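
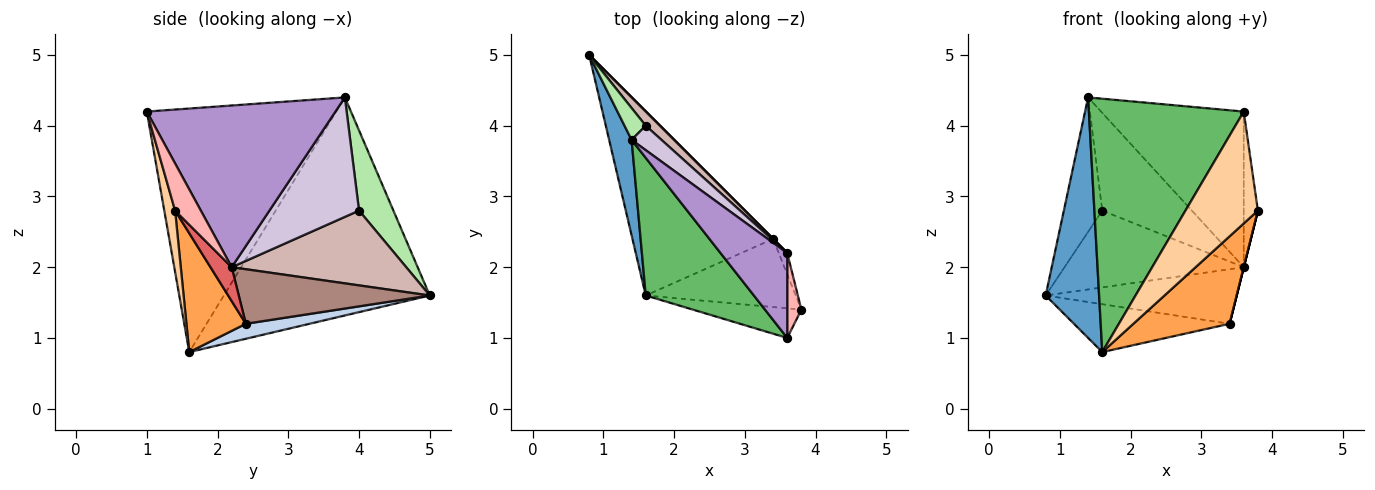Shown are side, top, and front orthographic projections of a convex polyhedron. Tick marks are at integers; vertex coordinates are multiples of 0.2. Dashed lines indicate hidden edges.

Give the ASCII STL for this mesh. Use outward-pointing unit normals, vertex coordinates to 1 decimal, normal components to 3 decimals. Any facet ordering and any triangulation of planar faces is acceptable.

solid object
 facet normal -0.963 -0.250 0.099
  outer loop
   vertex 1.4 3.8 4.4
   vertex 0.8 5.0 1.6
   vertex 1.6 1.6 0.8
  endloop
 endfacet
 facet normal 0.103 0.251 -0.963
  outer loop
   vertex 3.4 2.4 1.2
   vertex 1.6 1.6 0.8
   vertex 0.8 5.0 1.6
  endloop
 endfacet
 facet normal 0.438 -0.709 -0.553
  outer loop
   vertex 3.4 2.4 1.2
   vertex 3.8 1.4 2.8
   vertex 1.6 1.6 0.8
  endloop
 endfacet
 facet normal 0.143 -0.957 -0.253
  outer loop
   vertex 3.6 1.0 4.2
   vertex 1.6 1.6 0.8
   vertex 3.8 1.4 2.8
  endloop
 endfacet
 facet normal -0.732 -0.599 0.325
  outer loop
   vertex 3.6 1.0 4.2
   vertex 1.4 3.8 4.4
   vertex 1.6 1.6 0.8
  endloop
 endfacet
 facet normal 0.657 0.734 0.174
  outer loop
   vertex 1.6 4.0 2.8
   vertex 0.8 5.0 1.6
   vertex 1.4 3.8 4.4
  endloop
 endfacet
 facet normal 0.970 0.000 -0.243
  outer loop
   vertex 3.6 2.2 2.0
   vertex 3.8 1.4 2.8
   vertex 3.4 2.4 1.2
  endloop
 endfacet
 facet normal 0.847 0.466 0.254
  outer loop
   vertex 3.6 2.2 2.0
   vertex 3.6 1.0 4.2
   vertex 3.8 1.4 2.8
  endloop
 endfacet
 facet normal 0.758 0.573 0.313
  outer loop
   vertex 3.6 2.2 2.0
   vertex 1.4 3.8 4.4
   vertex 3.6 1.0 4.2
  endloop
 endfacet
 facet normal 0.696 0.696 0.174
  outer loop
   vertex 3.6 2.2 2.0
   vertex 1.6 4.0 2.8
   vertex 1.4 3.8 4.4
  endloop
 endfacet
 facet normal 0.707 0.707 0.000
  outer loop
   vertex 3.6 2.2 2.0
   vertex 3.4 2.4 1.2
   vertex 0.8 5.0 1.6
  endloop
 endfacet
 facet normal 0.692 0.710 0.131
  outer loop
   vertex 3.6 2.2 2.0
   vertex 0.8 5.0 1.6
   vertex 1.6 4.0 2.8
  endloop
 endfacet
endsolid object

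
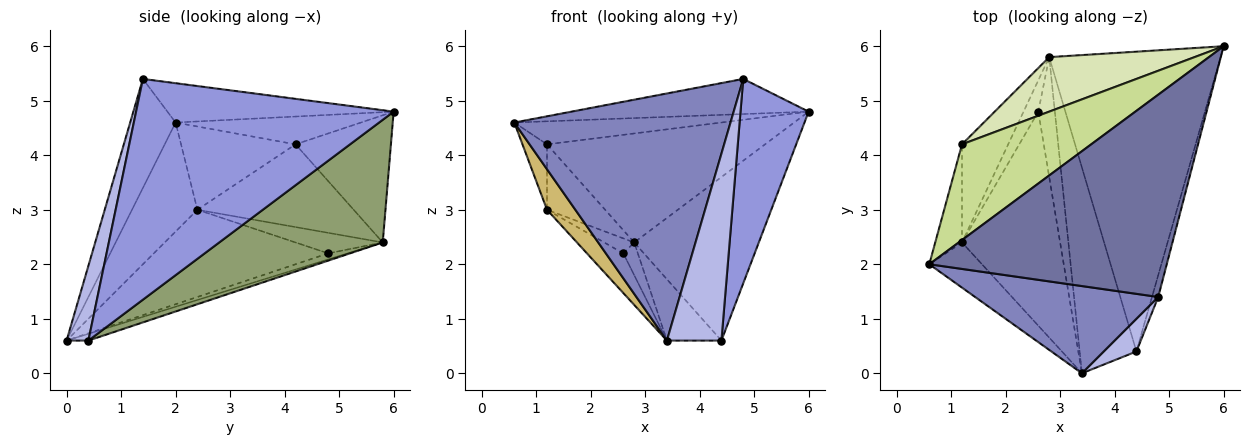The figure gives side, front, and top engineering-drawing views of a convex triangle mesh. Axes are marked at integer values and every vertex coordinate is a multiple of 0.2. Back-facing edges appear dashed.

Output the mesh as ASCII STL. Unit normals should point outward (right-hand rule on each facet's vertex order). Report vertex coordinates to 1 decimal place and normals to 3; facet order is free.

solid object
 facet normal -0.161 0.169 0.972
  outer loop
   vertex 4.8 1.4 5.4
   vertex 6.0 6.0 4.8
   vertex 0.6 2.0 4.6
  endloop
 endfacet
 facet normal -0.194 -0.925 0.326
  outer loop
   vertex 4.8 1.4 5.4
   vertex 0.6 2.0 4.6
   vertex 3.4 0.0 0.6
  endloop
 endfacet
 facet normal 0.966 -0.256 -0.027
  outer loop
   vertex 4.4 0.4 0.6
   vertex 6.0 6.0 4.8
   vertex 4.8 1.4 5.4
  endloop
 endfacet
 facet normal 0.367 -0.916 0.160
  outer loop
   vertex 4.4 0.4 0.6
   vertex 4.8 1.4 5.4
   vertex 3.4 0.0 0.6
  endloop
 endfacet
 facet normal 0.532 0.405 -0.743
  outer loop
   vertex 4.4 0.4 0.6
   vertex 2.8 5.8 2.4
   vertex 6.0 6.0 4.8
  endloop
 endfacet
 facet normal -0.114 0.284 -0.952
  outer loop
   vertex 4.4 0.4 0.6
   vertex 3.4 0.0 0.6
   vertex 2.8 5.8 2.4
  endloop
 endfacet
 facet normal -0.205 0.229 0.952
  outer loop
   vertex 1.2 4.2 4.2
   vertex 0.6 2.0 4.6
   vertex 6.0 6.0 4.8
  endloop
 endfacet
 facet normal -0.364 0.833 0.416
  outer loop
   vertex 1.2 4.2 4.2
   vertex 6.0 6.0 4.8
   vertex 2.8 5.8 2.4
  endloop
 endfacet
 facet normal -0.830 0.309 -0.464
  outer loop
   vertex 1.2 2.4 3.0
   vertex 1.2 4.2 4.2
   vertex 2.8 5.8 2.4
  endloop
 endfacet
 facet normal -0.839 -0.363 -0.405
  outer loop
   vertex 1.2 2.4 3.0
   vertex 3.4 0.0 0.6
   vertex 0.6 2.0 4.6
  endloop
 endfacet
 facet normal -0.933 0.200 -0.300
  outer loop
   vertex 1.2 2.4 3.0
   vertex 0.6 2.0 4.6
   vertex 1.2 4.2 4.2
  endloop
 endfacet
 facet normal -0.331 0.248 -0.910
  outer loop
   vertex 2.6 4.8 2.2
   vertex 2.8 5.8 2.4
   vertex 3.4 0.0 0.6
  endloop
 endfacet
 facet normal -0.658 0.137 -0.740
  outer loop
   vertex 2.6 4.8 2.2
   vertex 3.4 0.0 0.6
   vertex 1.2 2.4 3.0
  endloop
 endfacet
 facet normal -0.782 0.269 -0.562
  outer loop
   vertex 2.6 4.8 2.2
   vertex 1.2 2.4 3.0
   vertex 2.8 5.8 2.4
  endloop
 endfacet
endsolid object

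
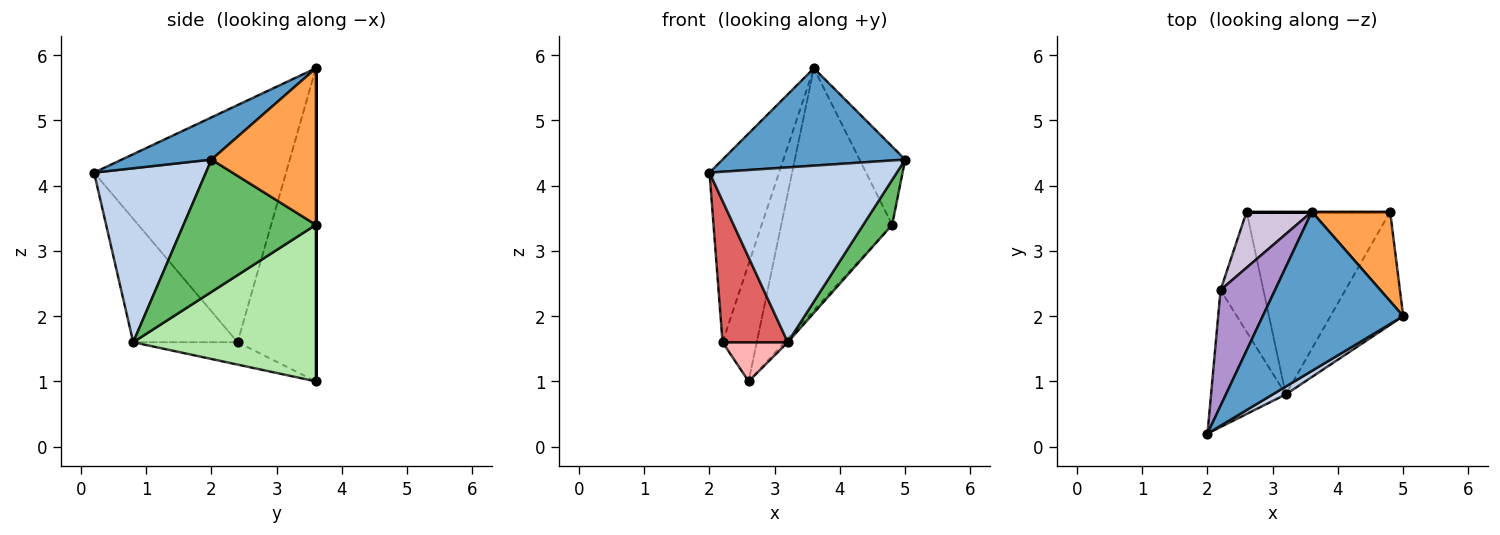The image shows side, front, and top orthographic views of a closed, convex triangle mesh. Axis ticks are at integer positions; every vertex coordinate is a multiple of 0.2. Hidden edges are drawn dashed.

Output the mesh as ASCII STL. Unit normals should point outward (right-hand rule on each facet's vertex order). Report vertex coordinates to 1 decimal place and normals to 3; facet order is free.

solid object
 facet normal 0.248 -0.506 0.826
  outer loop
   vertex 3.6 3.6 5.8
   vertex 2.0 0.2 4.2
   vertex 5.0 2.0 4.4
  endloop
 endfacet
 facet normal 0.512 -0.858 0.038
  outer loop
   vertex 3.2 0.8 1.6
   vertex 5.0 2.0 4.4
   vertex 2.0 0.2 4.2
  endloop
 endfacet
 facet normal 0.833 0.364 0.416
  outer loop
   vertex 4.8 3.6 3.4
   vertex 3.6 3.6 5.8
   vertex 5.0 2.0 4.4
  endloop
 endfacet
 facet normal 0.000 1.000 0.000
  outer loop
   vertex 4.8 3.6 3.4
   vertex 2.6 3.6 1.0
   vertex 3.6 3.6 5.8
  endloop
 endfacet
 facet normal 0.861 -0.188 -0.473
  outer loop
   vertex 4.8 3.6 3.4
   vertex 5.0 2.0 4.4
   vertex 3.2 0.8 1.6
  endloop
 endfacet
 facet normal 0.737 0.013 -0.676
  outer loop
   vertex 4.8 3.6 3.4
   vertex 3.2 0.8 1.6
   vertex 2.6 3.6 1.0
  endloop
 endfacet
 facet normal -0.754 -0.471 -0.457
  outer loop
   vertex 2.2 2.4 1.6
   vertex 3.2 0.8 1.6
   vertex 2.0 0.2 4.2
  endloop
 endfacet
 facet normal -0.444 -0.278 -0.852
  outer loop
   vertex 2.2 2.4 1.6
   vertex 2.6 3.6 1.0
   vertex 3.2 0.8 1.6
  endloop
 endfacet
 facet normal -0.919 0.333 0.211
  outer loop
   vertex 2.2 2.4 1.6
   vertex 2.0 0.2 4.2
   vertex 3.6 3.6 5.8
  endloop
 endfacet
 facet normal -0.900 0.394 0.187
  outer loop
   vertex 2.2 2.4 1.6
   vertex 3.6 3.6 5.8
   vertex 2.6 3.6 1.0
  endloop
 endfacet
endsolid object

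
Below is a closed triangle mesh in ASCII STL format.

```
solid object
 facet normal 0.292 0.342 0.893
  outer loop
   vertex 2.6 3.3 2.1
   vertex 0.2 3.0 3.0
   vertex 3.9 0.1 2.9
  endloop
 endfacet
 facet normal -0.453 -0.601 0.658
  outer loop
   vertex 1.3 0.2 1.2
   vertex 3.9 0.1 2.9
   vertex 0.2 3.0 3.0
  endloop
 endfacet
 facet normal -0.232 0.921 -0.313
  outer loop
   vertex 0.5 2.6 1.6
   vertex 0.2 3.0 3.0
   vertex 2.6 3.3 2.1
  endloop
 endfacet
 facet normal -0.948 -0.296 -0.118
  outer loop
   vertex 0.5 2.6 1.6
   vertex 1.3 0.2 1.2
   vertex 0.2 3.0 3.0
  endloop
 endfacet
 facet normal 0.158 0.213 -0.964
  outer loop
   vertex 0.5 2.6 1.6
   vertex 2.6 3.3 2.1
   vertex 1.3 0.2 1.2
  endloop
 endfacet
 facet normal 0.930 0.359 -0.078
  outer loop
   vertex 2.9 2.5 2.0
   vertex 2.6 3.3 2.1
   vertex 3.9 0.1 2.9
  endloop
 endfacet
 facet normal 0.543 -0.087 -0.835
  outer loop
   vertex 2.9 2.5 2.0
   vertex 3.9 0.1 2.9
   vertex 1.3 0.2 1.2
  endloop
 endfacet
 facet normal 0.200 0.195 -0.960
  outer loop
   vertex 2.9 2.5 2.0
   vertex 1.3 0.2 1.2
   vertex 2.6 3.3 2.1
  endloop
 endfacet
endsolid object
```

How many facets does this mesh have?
8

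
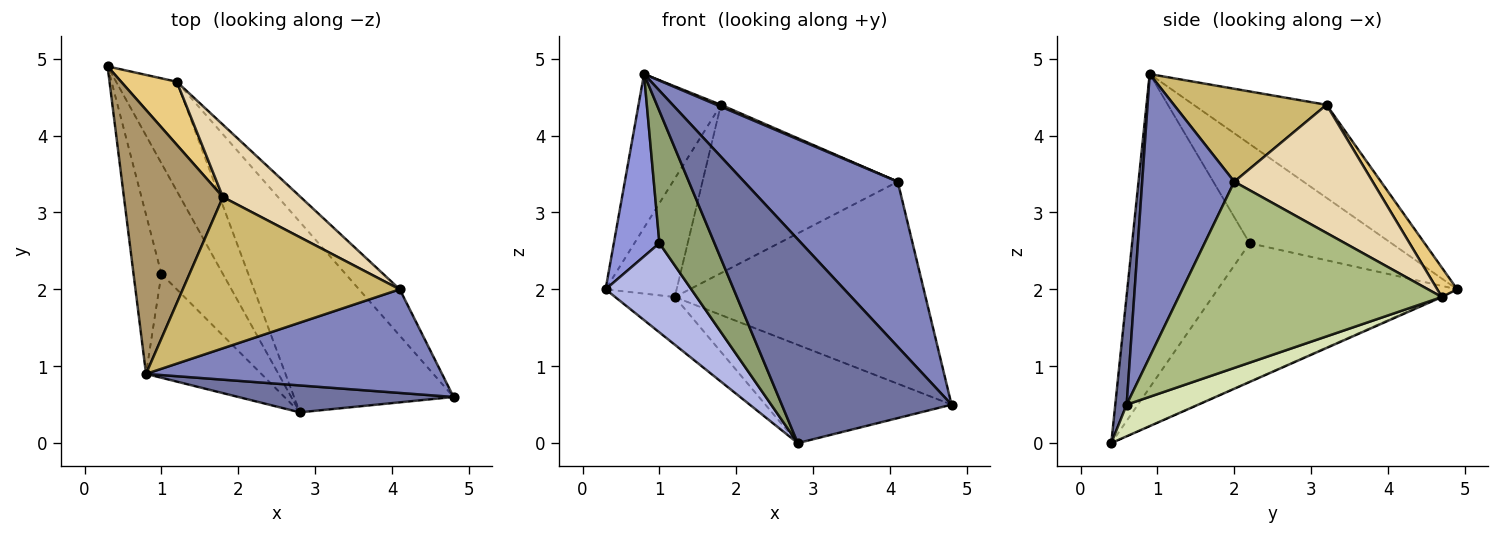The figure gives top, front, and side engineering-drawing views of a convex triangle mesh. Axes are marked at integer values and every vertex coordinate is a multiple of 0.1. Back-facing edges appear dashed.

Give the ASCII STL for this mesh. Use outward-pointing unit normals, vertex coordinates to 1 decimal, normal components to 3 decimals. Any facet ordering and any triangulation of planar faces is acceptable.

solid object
 facet normal 0.066 -0.989 0.131
  outer loop
   vertex 2.8 0.4 0.0
   vertex 4.8 0.6 0.5
   vertex 0.8 0.9 4.8
  endloop
 endfacet
 facet normal 0.453 -0.755 0.474
  outer loop
   vertex 4.1 2.0 3.4
   vertex 0.8 0.9 4.8
   vertex 4.8 0.6 0.5
  endloop
 endfacet
 facet normal -0.920 -0.296 -0.258
  outer loop
   vertex 1.0 2.2 2.6
   vertex 0.8 0.9 4.8
   vertex 0.3 4.9 2.0
  endloop
 endfacet
 facet normal -0.869 -0.311 -0.386
  outer loop
   vertex 1.0 2.2 2.6
   vertex 0.3 4.9 2.0
   vertex 2.8 0.4 0.0
  endloop
 endfacet
 facet normal -0.859 -0.403 -0.316
  outer loop
   vertex 1.0 2.2 2.6
   vertex 2.8 0.4 0.0
   vertex 0.8 0.9 4.8
  endloop
 endfacet
 facet normal 0.715 0.681 -0.156
  outer loop
   vertex 1.2 4.7 1.9
   vertex 4.1 2.0 3.4
   vertex 4.8 0.6 0.5
  endloop
 endfacet
 facet normal -0.013 0.400 -0.916
  outer loop
   vertex 1.2 4.7 1.9
   vertex 2.8 0.4 0.0
   vertex 0.3 4.9 2.0
  endloop
 endfacet
 facet normal 0.174 0.451 -0.875
  outer loop
   vertex 1.2 4.7 1.9
   vertex 4.8 0.6 0.5
   vertex 2.8 0.4 0.0
  endloop
 endfacet
 facet normal -0.630 0.391 0.671
  outer loop
   vertex 1.8 3.2 4.4
   vertex 0.3 4.9 2.0
   vertex 0.8 0.9 4.8
  endloop
 endfacet
 facet normal 0.394 -0.011 0.919
  outer loop
   vertex 1.8 3.2 4.4
   vertex 0.8 0.9 4.8
   vertex 4.1 2.0 3.4
  endloop
 endfacet
 facet normal 0.241 0.857 0.456
  outer loop
   vertex 1.8 3.2 4.4
   vertex 1.2 4.7 1.9
   vertex 0.3 4.9 2.0
  endloop
 endfacet
 facet normal 0.546 0.770 0.331
  outer loop
   vertex 1.8 3.2 4.4
   vertex 4.1 2.0 3.4
   vertex 1.2 4.7 1.9
  endloop
 endfacet
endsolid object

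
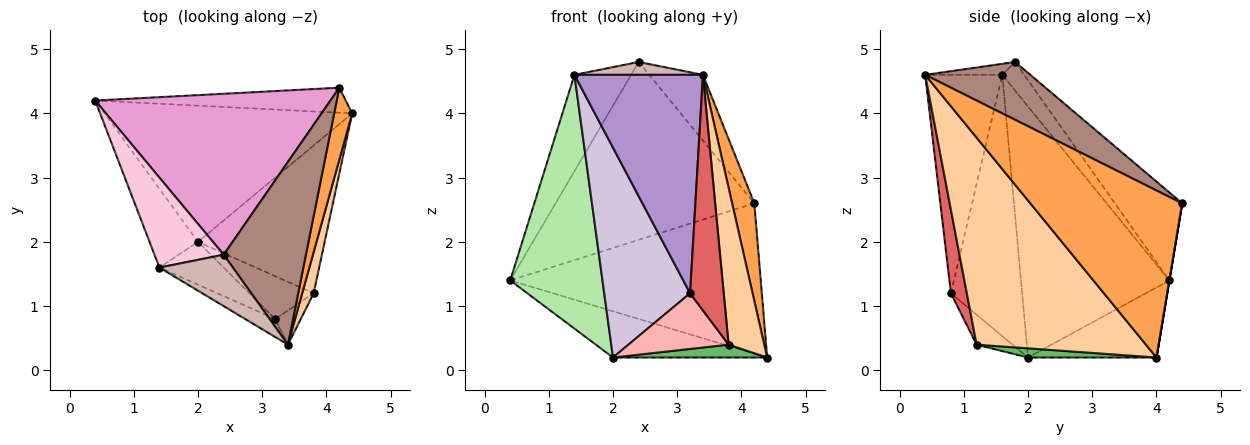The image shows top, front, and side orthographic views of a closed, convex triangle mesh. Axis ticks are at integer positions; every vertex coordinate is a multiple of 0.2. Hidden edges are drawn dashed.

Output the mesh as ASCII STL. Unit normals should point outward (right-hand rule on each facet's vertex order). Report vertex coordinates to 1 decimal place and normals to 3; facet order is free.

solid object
 facet normal -0.259 0.311 -0.915
  outer loop
   vertex 2.0 2.0 0.2
   vertex 0.4 4.2 1.4
   vertex 4.4 4.0 0.2
  endloop
 endfacet
 facet normal 0.000 0.986 -0.164
  outer loop
   vertex 4.2 4.4 2.6
   vertex 4.4 4.0 0.2
   vertex 0.4 4.2 1.4
  endloop
 endfacet
 facet normal 0.984 -0.144 0.106
  outer loop
   vertex 4.2 4.4 2.6
   vertex 3.4 0.4 4.6
   vertex 4.4 4.0 0.2
  endloop
 endfacet
 facet normal 0.977 -0.206 0.054
  outer loop
   vertex 3.8 1.2 0.4
   vertex 4.4 4.0 0.2
   vertex 3.4 0.4 4.6
  endloop
 endfacet
 facet normal 0.072 -0.086 -0.994
  outer loop
   vertex 3.8 1.2 0.4
   vertex 2.0 2.0 0.2
   vertex 4.4 4.0 0.2
  endloop
 endfacet
 facet normal -0.838 -0.521 -0.162
  outer loop
   vertex 1.4 1.6 4.6
   vertex 0.4 4.2 1.4
   vertex 2.0 2.0 0.2
  endloop
 endfacet
 facet normal 0.424 -0.896 -0.130
  outer loop
   vertex 3.2 0.8 1.2
   vertex 3.8 1.2 0.4
   vertex 3.4 0.4 4.6
  endloop
 endfacet
 facet normal -0.274 -0.762 -0.586
  outer loop
   vertex 3.2 0.8 1.2
   vertex 2.0 2.0 0.2
   vertex 3.8 1.2 0.4
  endloop
 endfacet
 facet normal -0.513 -0.855 -0.070
  outer loop
   vertex 3.2 0.8 1.2
   vertex 3.4 0.4 4.6
   vertex 1.4 1.6 4.6
  endloop
 endfacet
 facet normal -0.631 -0.760 -0.155
  outer loop
   vertex 3.2 0.8 1.2
   vertex 1.4 1.6 4.6
   vertex 2.0 2.0 0.2
  endloop
 endfacet
 facet normal 0.552 0.282 0.785
  outer loop
   vertex 2.4 1.8 4.8
   vertex 3.4 0.4 4.6
   vertex 4.2 4.4 2.6
  endloop
 endfacet
 facet normal -0.144 -0.240 0.960
  outer loop
   vertex 2.4 1.8 4.8
   vertex 1.4 1.6 4.6
   vertex 3.4 0.4 4.6
  endloop
 endfacet
 facet normal -0.243 0.719 0.651
  outer loop
   vertex 2.4 1.8 4.8
   vertex 4.2 4.4 2.6
   vertex 0.4 4.2 1.4
  endloop
 endfacet
 facet normal -0.272 0.703 0.657
  outer loop
   vertex 2.4 1.8 4.8
   vertex 0.4 4.2 1.4
   vertex 1.4 1.6 4.6
  endloop
 endfacet
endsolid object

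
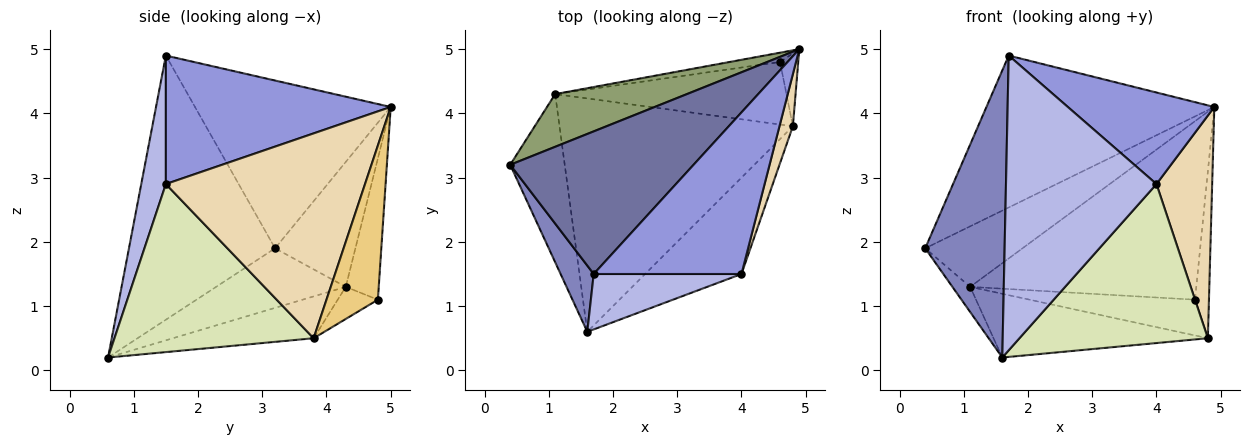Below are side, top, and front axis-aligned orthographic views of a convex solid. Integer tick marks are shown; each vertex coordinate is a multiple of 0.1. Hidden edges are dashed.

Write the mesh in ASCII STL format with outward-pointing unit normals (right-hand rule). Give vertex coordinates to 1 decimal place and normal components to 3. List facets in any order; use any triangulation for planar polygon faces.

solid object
 facet normal -0.531 0.618 0.580
  outer loop
   vertex 1.7 1.5 4.9
   vertex 4.9 5.0 4.1
   vertex 0.4 3.2 1.9
  endloop
 endfacet
 facet normal -0.873 -0.475 0.109
  outer loop
   vertex 1.7 1.5 4.9
   vertex 0.4 3.2 1.9
   vertex 1.6 0.6 0.2
  endloop
 endfacet
 facet normal 0.603 -0.393 0.694
  outer loop
   vertex 4.0 1.5 2.9
   vertex 4.9 5.0 4.1
   vertex 1.7 1.5 4.9
  endloop
 endfacet
 facet normal 0.159 -0.970 0.182
  outer loop
   vertex 4.0 1.5 2.9
   vertex 1.7 1.5 4.9
   vertex 1.6 0.6 0.2
  endloop
 endfacet
 facet normal -0.529 0.640 0.557
  outer loop
   vertex 1.1 4.3 1.3
   vertex 0.4 3.2 1.9
   vertex 4.9 5.0 4.1
  endloop
 endfacet
 facet normal -0.144 0.988 -0.051
  outer loop
   vertex 1.1 4.3 1.3
   vertex 4.9 5.0 4.1
   vertex 4.6 4.8 1.1
  endloop
 endfacet
 facet normal -0.734 0.101 -0.672
  outer loop
   vertex 1.1 4.3 1.3
   vertex 1.6 0.6 0.2
   vertex 0.4 3.2 1.9
  endloop
 endfacet
 facet normal 0.671 -0.634 -0.385
  outer loop
   vertex 4.8 3.8 0.5
   vertex 4.0 1.5 2.9
   vertex 1.6 0.6 0.2
  endloop
 endfacet
 facet normal -0.170 0.260 -0.951
  outer loop
   vertex 4.8 3.8 0.5
   vertex 1.6 0.6 0.2
   vertex 1.1 4.3 1.3
  endloop
 endfacet
 facet normal -0.120 0.493 -0.862
  outer loop
   vertex 4.8 3.8 0.5
   vertex 1.1 4.3 1.3
   vertex 4.6 4.8 1.1
  endloop
 endfacet
 facet normal 0.959 0.260 -0.113
  outer loop
   vertex 4.8 3.8 0.5
   vertex 4.6 4.8 1.1
   vertex 4.9 5.0 4.1
  endloop
 endfacet
 facet normal 0.961 -0.269 0.063
  outer loop
   vertex 4.8 3.8 0.5
   vertex 4.9 5.0 4.1
   vertex 4.0 1.5 2.9
  endloop
 endfacet
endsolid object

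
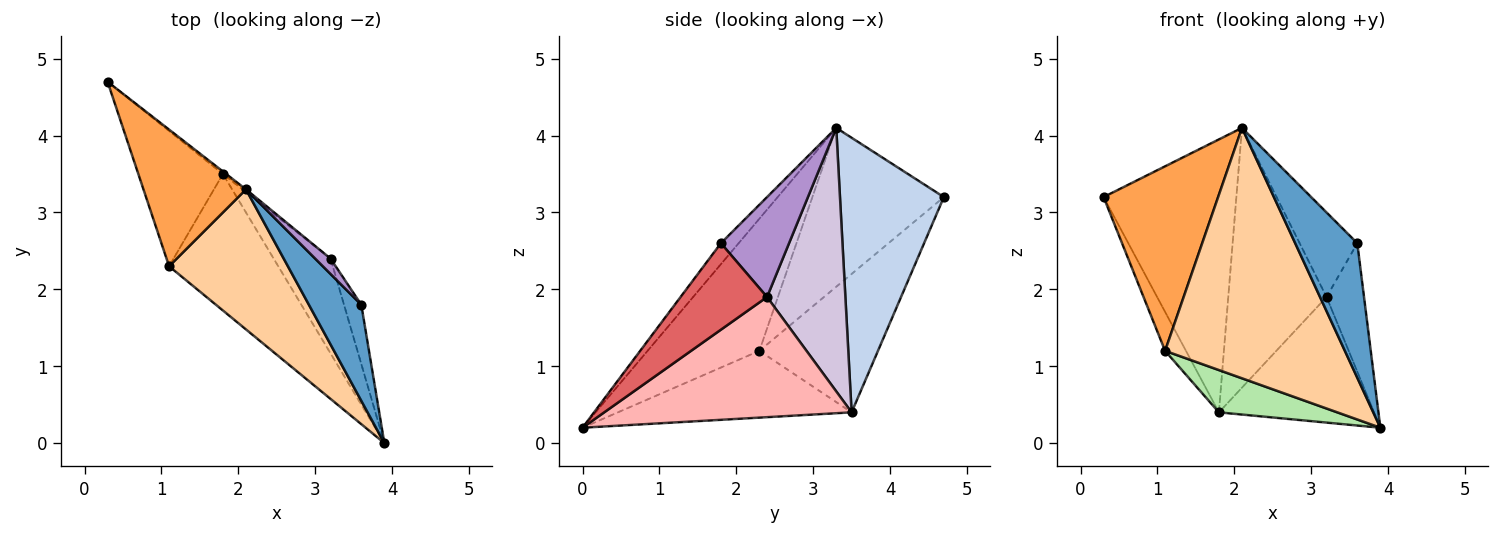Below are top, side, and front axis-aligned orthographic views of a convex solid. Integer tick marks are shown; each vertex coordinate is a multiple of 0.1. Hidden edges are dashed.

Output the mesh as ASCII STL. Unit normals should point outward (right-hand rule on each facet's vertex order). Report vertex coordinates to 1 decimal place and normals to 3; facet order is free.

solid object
 facet normal -0.226 -0.793 0.566
  outer loop
   vertex 3.6 1.8 2.6
   vertex 2.1 3.3 4.1
   vertex 3.9 0.0 0.2
  endloop
 endfacet
 facet normal 0.616 0.788 -0.007
  outer loop
   vertex 1.8 3.5 0.4
   vertex 0.3 4.7 3.2
   vertex 2.1 3.3 4.1
  endloop
 endfacet
 facet normal -0.678 -0.591 0.437
  outer loop
   vertex 1.1 2.3 1.2
   vertex 2.1 3.3 4.1
   vertex 0.3 4.7 3.2
  endloop
 endfacet
 facet normal -0.477 -0.767 0.429
  outer loop
   vertex 1.1 2.3 1.2
   vertex 3.9 0.0 0.2
   vertex 2.1 3.3 4.1
  endloop
 endfacet
 facet normal -0.844 0.148 -0.516
  outer loop
   vertex 1.1 2.3 1.2
   vertex 0.3 4.7 3.2
   vertex 1.8 3.5 0.4
  endloop
 endfacet
 facet normal -0.504 -0.256 -0.825
  outer loop
   vertex 1.1 2.3 1.2
   vertex 1.8 3.5 0.4
   vertex 3.9 0.0 0.2
  endloop
 endfacet
 facet normal 0.902 0.391 -0.180
  outer loop
   vertex 3.2 2.4 1.9
   vertex 3.6 1.8 2.6
   vertex 3.9 0.0 0.2
  endloop
 endfacet
 facet normal 0.786 0.493 -0.372
  outer loop
   vertex 3.2 2.4 1.9
   vertex 3.9 0.0 0.2
   vertex 1.8 3.5 0.4
  endloop
 endfacet
 facet normal 0.758 0.642 0.117
  outer loop
   vertex 3.2 2.4 1.9
   vertex 2.1 3.3 4.1
   vertex 3.6 1.8 2.6
  endloop
 endfacet
 facet normal 0.623 0.782 -0.008
  outer loop
   vertex 3.2 2.4 1.9
   vertex 1.8 3.5 0.4
   vertex 2.1 3.3 4.1
  endloop
 endfacet
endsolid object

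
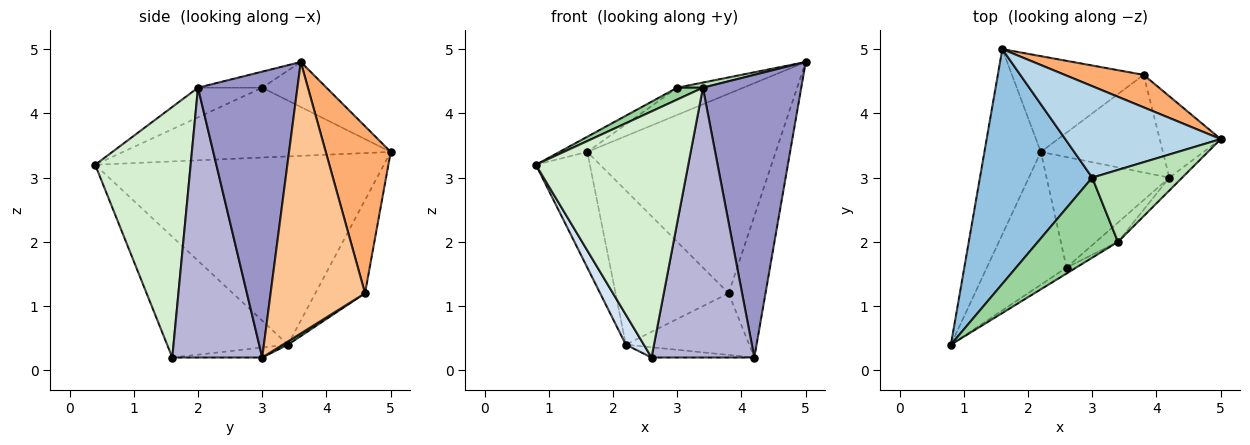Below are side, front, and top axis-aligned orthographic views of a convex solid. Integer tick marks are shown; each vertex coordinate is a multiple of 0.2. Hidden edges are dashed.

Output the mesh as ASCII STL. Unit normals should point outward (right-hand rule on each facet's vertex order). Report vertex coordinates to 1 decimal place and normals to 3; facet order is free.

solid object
 facet normal -0.943 0.176 -0.283
  outer loop
   vertex 2.2 3.4 0.4
   vertex 0.8 0.4 3.2
   vertex 1.6 5.0 3.4
  endloop
 endfacet
 facet normal -0.527 0.055 0.848
  outer loop
   vertex 3.0 3.0 4.4
   vertex 1.6 5.0 3.4
   vertex 0.8 0.4 3.2
  endloop
 endfacet
 facet normal -0.267 0.275 0.924
  outer loop
   vertex 3.0 3.0 4.4
   vertex 5.0 3.6 4.8
   vertex 1.6 5.0 3.4
  endloop
 endfacet
 facet normal -0.828 -0.123 -0.546
  outer loop
   vertex 2.6 1.6 0.2
   vertex 0.8 0.4 3.2
   vertex 2.2 3.4 0.4
  endloop
 endfacet
 facet normal -0.081 0.092 -0.992
  outer loop
   vertex 2.6 1.6 0.2
   vertex 2.2 3.4 0.4
   vertex 4.2 3.0 0.2
  endloop
 endfacet
 facet normal 0.322 0.934 0.152
  outer loop
   vertex 3.8 4.6 1.2
   vertex 1.6 5.0 3.4
   vertex 5.0 3.6 4.8
  endloop
 endfacet
 facet normal 0.912 0.356 -0.205
  outer loop
   vertex 3.8 4.6 1.2
   vertex 5.0 3.6 4.8
   vertex 4.2 3.0 0.2
  endloop
 endfacet
 facet normal -0.350 0.796 -0.494
  outer loop
   vertex 3.8 4.6 1.2
   vertex 2.2 3.4 0.4
   vertex 1.6 5.0 3.4
  endloop
 endfacet
 facet normal 0.022 0.534 -0.845
  outer loop
   vertex 3.8 4.6 1.2
   vertex 4.2 3.0 0.2
   vertex 2.2 3.4 0.4
  endloop
 endfacet
 facet normal -0.344 -0.138 0.929
  outer loop
   vertex 3.4 2.0 4.4
   vertex 3.0 3.0 4.4
   vertex 0.8 0.4 3.2
  endloop
 endfacet
 facet normal -0.175 -0.070 0.982
  outer loop
   vertex 3.4 2.0 4.4
   vertex 5.0 3.6 4.8
   vertex 3.0 3.0 4.4
  endloop
 endfacet
 facet normal 0.531 -0.847 -0.020
  outer loop
   vertex 3.4 2.0 4.4
   vertex 0.8 0.4 3.2
   vertex 2.6 1.6 0.2
  endloop
 endfacet
 facet normal 0.711 -0.703 -0.032
  outer loop
   vertex 3.4 2.0 4.4
   vertex 4.2 3.0 0.2
   vertex 5.0 3.6 4.8
  endloop
 endfacet
 facet normal 0.658 -0.751 -0.054
  outer loop
   vertex 3.4 2.0 4.4
   vertex 2.6 1.6 0.2
   vertex 4.2 3.0 0.2
  endloop
 endfacet
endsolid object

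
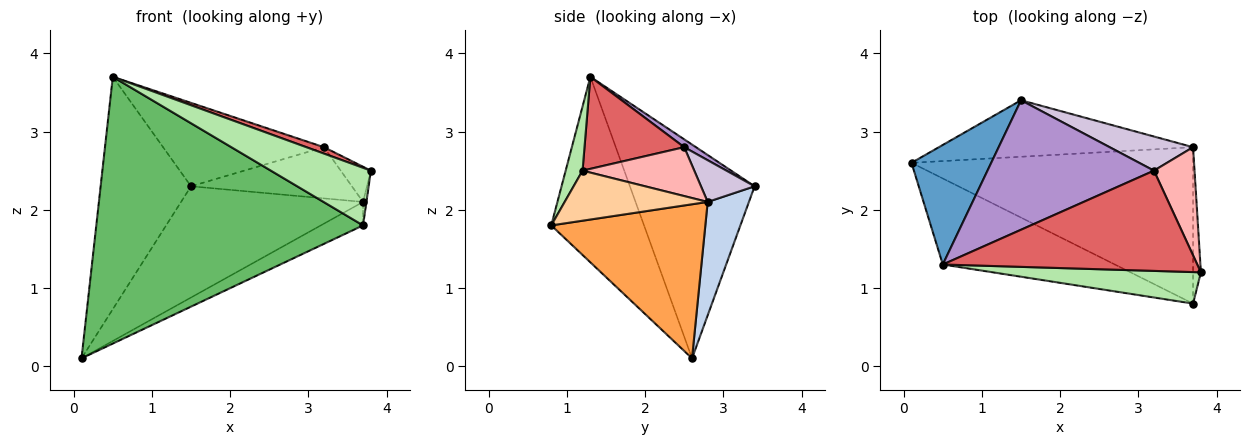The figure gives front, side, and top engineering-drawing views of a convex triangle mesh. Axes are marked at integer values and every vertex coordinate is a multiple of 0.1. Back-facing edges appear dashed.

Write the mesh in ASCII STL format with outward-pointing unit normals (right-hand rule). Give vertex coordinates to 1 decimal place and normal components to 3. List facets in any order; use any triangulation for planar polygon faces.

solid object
 facet normal -0.775 0.562 0.289
  outer loop
   vertex 0.5 1.3 3.7
   vertex 1.5 3.4 2.3
   vertex 0.1 2.6 0.1
  endloop
 endfacet
 facet normal 0.198 0.874 -0.444
  outer loop
   vertex 3.7 2.8 2.1
   vertex 0.1 2.6 0.1
   vertex 1.5 3.4 2.3
  endloop
 endfacet
 facet normal 0.476 0.130 -0.870
  outer loop
   vertex 3.7 0.8 1.8
   vertex 0.1 2.6 0.1
   vertex 3.7 2.8 2.1
  endloop
 endfacet
 facet normal 0.988 0.023 -0.154
  outer loop
   vertex 3.7 0.8 1.8
   vertex 3.7 2.8 2.1
   vertex 3.8 1.2 2.5
  endloop
 endfacet
 facet normal -0.314 -0.904 -0.291
  outer loop
   vertex 3.7 0.8 1.8
   vertex 0.5 1.3 3.7
   vertex 0.1 2.6 0.1
  endloop
 endfacet
 facet normal 0.146 -0.868 0.475
  outer loop
   vertex 3.7 0.8 1.8
   vertex 3.8 1.2 2.5
   vertex 0.5 1.3 3.7
  endloop
 endfacet
 facet normal 0.340 -0.060 0.939
  outer loop
   vertex 3.2 2.5 2.8
   vertex 0.5 1.3 3.7
   vertex 3.8 1.2 2.5
  endloop
 endfacet
 facet normal 0.753 0.203 0.625
  outer loop
   vertex 3.2 2.5 2.8
   vertex 3.8 1.2 2.5
   vertex 3.7 2.8 2.1
  endloop
 endfacet
 facet normal 0.039 0.541 0.840
  outer loop
   vertex 3.2 2.5 2.8
   vertex 1.5 3.4 2.3
   vertex 0.5 1.3 3.7
  endloop
 endfacet
 facet normal 0.267 0.802 0.535
  outer loop
   vertex 3.2 2.5 2.8
   vertex 3.7 2.8 2.1
   vertex 1.5 3.4 2.3
  endloop
 endfacet
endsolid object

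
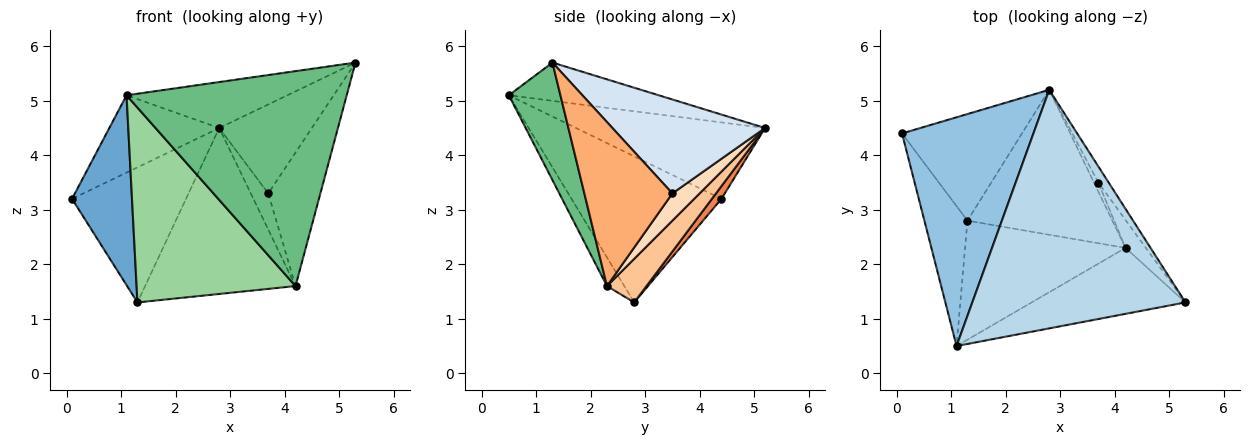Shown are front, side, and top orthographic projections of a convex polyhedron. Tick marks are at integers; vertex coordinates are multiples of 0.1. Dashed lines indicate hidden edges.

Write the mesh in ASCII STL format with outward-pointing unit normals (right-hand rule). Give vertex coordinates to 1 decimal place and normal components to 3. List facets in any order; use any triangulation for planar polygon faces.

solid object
 facet normal -0.896 -0.358 -0.264
  outer loop
   vertex 1.3 2.8 1.3
   vertex 1.1 0.5 5.1
   vertex 0.1 4.4 3.2
  endloop
 endfacet
 facet normal -0.483 0.280 0.830
  outer loop
   vertex 2.8 5.2 4.5
   vertex 0.1 4.4 3.2
   vertex 1.1 0.5 5.1
  endloop
 endfacet
 facet normal -0.174 0.186 0.967
  outer loop
   vertex 2.8 5.2 4.5
   vertex 1.1 0.5 5.1
   vertex 5.3 1.3 5.7
  endloop
 endfacet
 facet normal 0.851 0.517 -0.094
  outer loop
   vertex 2.8 5.2 4.5
   vertex 5.3 1.3 5.7
   vertex 3.7 3.5 3.3
  endloop
 endfacet
 facet normal 0.066 0.783 -0.618
  outer loop
   vertex 2.8 5.2 4.5
   vertex 1.3 2.8 1.3
   vertex 0.1 4.4 3.2
  endloop
 endfacet
 facet normal 0.856 0.507 -0.106
  outer loop
   vertex 4.2 2.3 1.6
   vertex 3.7 3.5 3.3
   vertex 5.3 1.3 5.7
  endloop
 endfacet
 facet normal 0.194 0.739 -0.645
  outer loop
   vertex 4.2 2.3 1.6
   vertex 1.3 2.8 1.3
   vertex 2.8 5.2 4.5
  endloop
 endfacet
 facet normal 0.834 0.535 -0.132
  outer loop
   vertex 4.2 2.3 1.6
   vertex 2.8 5.2 4.5
   vertex 3.7 3.5 3.3
  endloop
 endfacet
 facet normal 0.219 -0.933 -0.286
  outer loop
   vertex 4.2 2.3 1.6
   vertex 5.3 1.3 5.7
   vertex 1.1 0.5 5.1
  endloop
 endfacet
 facet normal -0.093 -0.850 -0.519
  outer loop
   vertex 4.2 2.3 1.6
   vertex 1.1 0.5 5.1
   vertex 1.3 2.8 1.3
  endloop
 endfacet
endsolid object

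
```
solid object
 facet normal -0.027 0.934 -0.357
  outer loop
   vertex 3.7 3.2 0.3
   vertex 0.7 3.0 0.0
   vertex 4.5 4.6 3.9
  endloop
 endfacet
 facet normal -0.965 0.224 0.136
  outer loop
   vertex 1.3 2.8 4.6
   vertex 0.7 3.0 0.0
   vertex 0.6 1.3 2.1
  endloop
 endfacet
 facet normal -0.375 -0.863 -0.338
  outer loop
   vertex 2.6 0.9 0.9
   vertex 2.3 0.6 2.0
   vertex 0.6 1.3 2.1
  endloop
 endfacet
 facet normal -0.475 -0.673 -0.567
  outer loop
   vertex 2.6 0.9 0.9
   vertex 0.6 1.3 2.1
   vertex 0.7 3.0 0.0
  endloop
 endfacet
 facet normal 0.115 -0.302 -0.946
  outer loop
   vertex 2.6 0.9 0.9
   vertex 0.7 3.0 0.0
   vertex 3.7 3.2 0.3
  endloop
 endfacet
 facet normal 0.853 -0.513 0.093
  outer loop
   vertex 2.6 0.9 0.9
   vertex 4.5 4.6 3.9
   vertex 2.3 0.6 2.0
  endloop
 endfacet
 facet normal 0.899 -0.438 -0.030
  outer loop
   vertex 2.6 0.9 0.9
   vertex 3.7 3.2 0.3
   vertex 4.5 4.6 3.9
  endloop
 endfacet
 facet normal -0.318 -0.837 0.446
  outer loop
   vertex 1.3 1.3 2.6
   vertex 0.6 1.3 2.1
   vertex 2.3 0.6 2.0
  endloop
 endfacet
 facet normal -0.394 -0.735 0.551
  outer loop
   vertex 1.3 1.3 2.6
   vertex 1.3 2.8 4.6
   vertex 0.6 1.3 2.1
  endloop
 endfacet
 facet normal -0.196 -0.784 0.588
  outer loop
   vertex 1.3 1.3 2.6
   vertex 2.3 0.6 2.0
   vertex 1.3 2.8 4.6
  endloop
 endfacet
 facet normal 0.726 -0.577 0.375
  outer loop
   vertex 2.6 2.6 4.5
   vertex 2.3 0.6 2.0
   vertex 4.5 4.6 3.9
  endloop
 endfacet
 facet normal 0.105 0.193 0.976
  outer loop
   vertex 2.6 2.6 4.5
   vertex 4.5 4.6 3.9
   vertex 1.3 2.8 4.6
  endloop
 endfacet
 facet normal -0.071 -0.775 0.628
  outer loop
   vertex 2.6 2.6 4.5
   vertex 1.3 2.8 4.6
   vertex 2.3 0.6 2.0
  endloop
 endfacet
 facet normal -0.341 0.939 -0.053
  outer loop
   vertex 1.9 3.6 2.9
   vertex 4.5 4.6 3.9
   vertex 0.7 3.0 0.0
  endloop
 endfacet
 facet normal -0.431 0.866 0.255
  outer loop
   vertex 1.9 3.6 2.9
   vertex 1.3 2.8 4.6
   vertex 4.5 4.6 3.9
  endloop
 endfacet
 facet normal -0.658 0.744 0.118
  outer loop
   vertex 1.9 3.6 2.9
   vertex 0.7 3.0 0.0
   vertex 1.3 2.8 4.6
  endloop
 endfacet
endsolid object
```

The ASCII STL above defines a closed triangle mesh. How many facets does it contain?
16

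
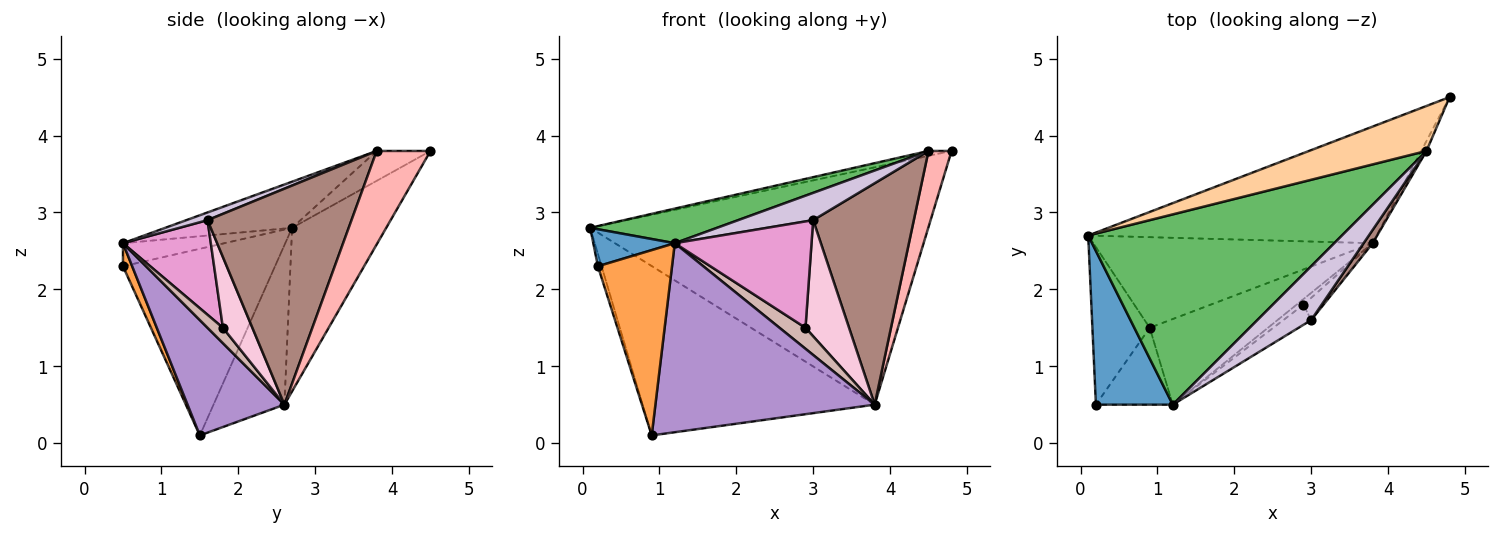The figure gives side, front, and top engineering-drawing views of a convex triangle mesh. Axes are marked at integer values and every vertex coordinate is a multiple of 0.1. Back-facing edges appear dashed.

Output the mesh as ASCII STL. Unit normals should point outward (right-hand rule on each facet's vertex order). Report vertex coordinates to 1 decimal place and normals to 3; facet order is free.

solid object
 facet normal -0.280 -0.225 0.933
  outer loop
   vertex 0.2 0.5 2.3
   vertex 1.2 0.5 2.6
   vertex 0.1 2.7 2.8
  endloop
 endfacet
 facet normal -0.956 0.023 -0.294
  outer loop
   vertex 0.2 0.5 2.3
   vertex 0.1 2.7 2.8
   vertex 0.9 1.5 0.1
  endloop
 endfacet
 facet normal 0.114 -0.918 -0.381
  outer loop
   vertex 0.2 0.5 2.3
   vertex 0.9 1.5 0.1
   vertex 1.2 0.5 2.6
  endloop
 endfacet
 facet normal -0.245 0.105 0.964
  outer loop
   vertex 4.5 3.8 3.8
   vertex 4.8 4.5 3.8
   vertex 0.1 2.7 2.8
  endloop
 endfacet
 facet normal -0.176 -0.176 0.968
  outer loop
   vertex 4.5 3.8 3.8
   vertex 0.1 2.7 2.8
   vertex 1.2 0.5 2.6
  endloop
 endfacet
 facet normal -0.242 0.871 -0.428
  outer loop
   vertex 3.8 2.6 0.5
   vertex 0.1 2.7 2.8
   vertex 4.8 4.5 3.8
  endloop
 endfacet
 facet normal -0.260 0.851 -0.455
  outer loop
   vertex 3.8 2.6 0.5
   vertex 0.9 1.5 0.1
   vertex 0.1 2.7 2.8
  endloop
 endfacet
 facet normal 0.918 -0.393 -0.052
  outer loop
   vertex 3.8 2.6 0.5
   vertex 4.8 4.5 3.8
   vertex 4.5 3.8 3.8
  endloop
 endfacet
 facet normal 0.373 -0.845 -0.383
  outer loop
   vertex 3.8 2.6 0.5
   vertex 1.2 0.5 2.6
   vertex 0.9 1.5 0.1
  endloop
 endfacet
 facet normal 0.126 -0.448 0.885
  outer loop
   vertex 3.0 1.6 2.9
   vertex 4.5 3.8 3.8
   vertex 1.2 0.5 2.6
  endloop
 endfacet
 facet normal 0.819 -0.573 0.034
  outer loop
   vertex 3.0 1.6 2.9
   vertex 3.8 2.6 0.5
   vertex 4.5 3.8 3.8
  endloop
 endfacet
 facet normal 0.496 -0.839 -0.224
  outer loop
   vertex 2.9 1.8 1.5
   vertex 1.2 0.5 2.6
   vertex 3.8 2.6 0.5
  endloop
 endfacet
 facet normal 0.534 -0.831 -0.157
  outer loop
   vertex 2.9 1.8 1.5
   vertex 3.0 1.6 2.9
   vertex 1.2 0.5 2.6
  endloop
 endfacet
 facet normal 0.553 -0.818 -0.156
  outer loop
   vertex 2.9 1.8 1.5
   vertex 3.8 2.6 0.5
   vertex 3.0 1.6 2.9
  endloop
 endfacet
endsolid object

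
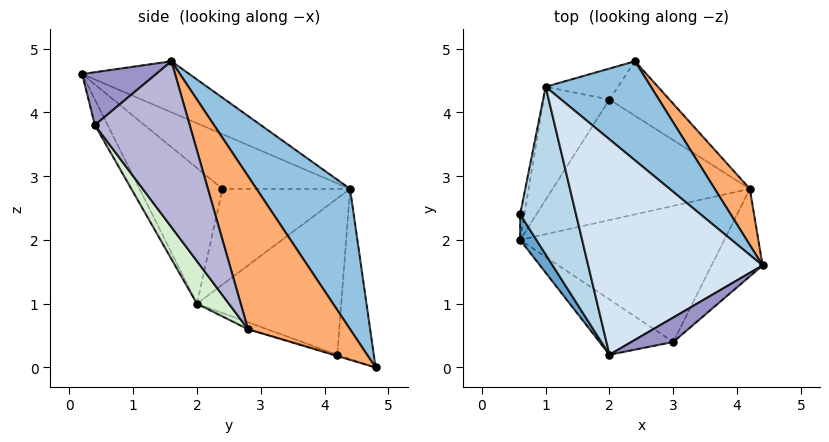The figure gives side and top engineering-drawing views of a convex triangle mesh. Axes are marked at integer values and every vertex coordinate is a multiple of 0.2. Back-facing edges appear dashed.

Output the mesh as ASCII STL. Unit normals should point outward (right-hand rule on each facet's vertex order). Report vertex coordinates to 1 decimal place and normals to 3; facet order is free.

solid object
 facet normal -0.876 -0.471 0.105
  outer loop
   vertex 0.6 2.0 1.0
   vertex 2.0 0.2 4.6
   vertex 0.6 2.4 2.8
  endloop
 endfacet
 facet normal 0.465 0.814 0.349
  outer loop
   vertex 1.0 4.4 2.8
   vertex 4.4 1.6 4.8
   vertex 2.4 4.8 0.0
  endloop
 endfacet
 facet normal -0.693 0.139 0.708
  outer loop
   vertex 1.0 4.4 2.8
   vertex 0.6 2.4 2.8
   vertex 2.0 0.2 4.6
  endloop
 endfacet
 facet normal -0.266 0.326 0.907
  outer loop
   vertex 1.0 4.4 2.8
   vertex 2.0 0.2 4.6
   vertex 4.4 1.6 4.8
  endloop
 endfacet
 facet normal -0.980 0.196 -0.044
  outer loop
   vertex 1.0 4.4 2.8
   vertex 0.6 2.0 1.0
   vertex 0.6 2.4 2.8
  endloop
 endfacet
 facet normal 0.709 0.687 0.162
  outer loop
   vertex 4.2 2.8 0.6
   vertex 2.4 4.8 0.0
   vertex 4.4 1.6 4.8
  endloop
 endfacet
 facet normal -0.829 0.435 -0.352
  outer loop
   vertex 2.0 4.2 0.2
   vertex 1.0 4.4 2.8
   vertex 2.4 4.8 0.0
  endloop
 endfacet
 facet normal -0.842 0.407 -0.355
  outer loop
   vertex 2.0 4.2 0.2
   vertex 0.6 2.0 1.0
   vertex 1.0 4.4 2.8
  endloop
 endfacet
 facet normal -0.020 -0.304 -0.952
  outer loop
   vertex 2.0 4.2 0.2
   vertex 2.4 4.8 0.0
   vertex 4.2 2.8 0.6
  endloop
 endfacet
 facet normal -0.033 -0.323 -0.946
  outer loop
   vertex 2.0 4.2 0.2
   vertex 4.2 2.8 0.6
   vertex 0.6 2.0 1.0
  endloop
 endfacet
 facet normal -0.138 -0.906 -0.399
  outer loop
   vertex 3.0 0.4 3.8
   vertex 2.0 0.2 4.6
   vertex 0.6 2.0 1.0
  endloop
 endfacet
 facet normal 0.118 -0.815 -0.567
  outer loop
   vertex 3.0 0.4 3.8
   vertex 0.6 2.0 1.0
   vertex 4.2 2.8 0.6
  endloop
 endfacet
 facet normal 0.449 -0.820 0.356
  outer loop
   vertex 3.0 0.4 3.8
   vertex 4.4 1.6 4.8
   vertex 2.0 0.2 4.6
  endloop
 endfacet
 facet normal 0.721 -0.656 -0.222
  outer loop
   vertex 3.0 0.4 3.8
   vertex 4.2 2.8 0.6
   vertex 4.4 1.6 4.8
  endloop
 endfacet
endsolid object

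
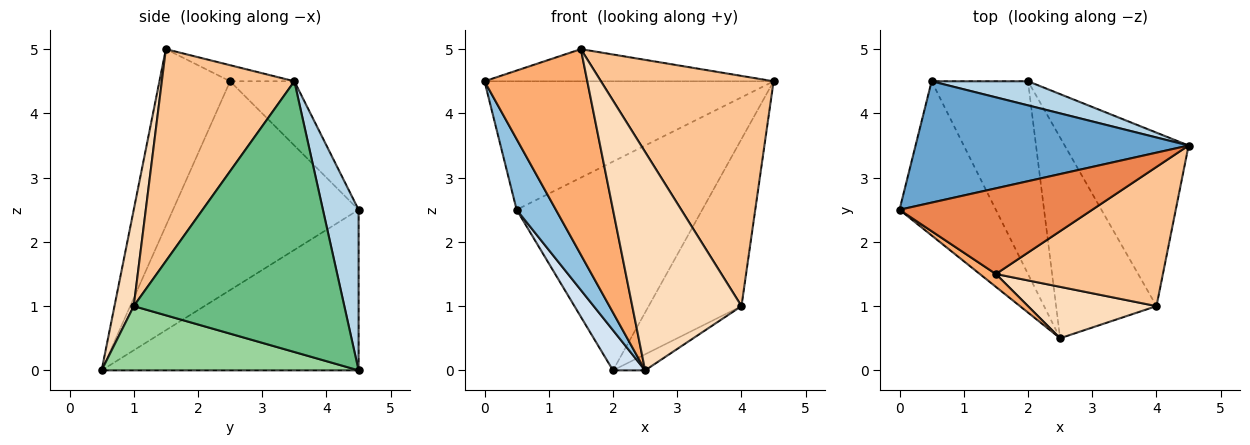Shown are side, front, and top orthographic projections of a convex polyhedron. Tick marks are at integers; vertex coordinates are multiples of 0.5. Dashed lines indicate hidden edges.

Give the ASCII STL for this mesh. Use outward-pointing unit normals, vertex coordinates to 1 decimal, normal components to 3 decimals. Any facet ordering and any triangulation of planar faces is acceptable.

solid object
 facet normal -0.159 0.718 0.678
  outer loop
   vertex 0.5 4.5 2.5
   vertex 0.0 2.5 4.5
   vertex 4.5 3.5 4.5
  endloop
 endfacet
 facet normal -0.892 -0.189 -0.412
  outer loop
   vertex 0.5 4.5 2.5
   vertex 2.5 0.5 0.0
   vertex 0.0 2.5 4.5
  endloop
 endfacet
 facet normal 0.188 0.976 0.113
  outer loop
   vertex 2.0 4.5 0.0
   vertex 0.5 4.5 2.5
   vertex 4.5 3.5 4.5
  endloop
 endfacet
 facet normal -0.853 -0.107 -0.512
  outer loop
   vertex 2.0 4.5 0.0
   vertex 2.5 0.5 0.0
   vertex 0.5 4.5 2.5
  endloop
 endfacet
 facet normal -0.078 0.350 0.933
  outer loop
   vertex 1.5 1.5 5.0
   vertex 4.5 3.5 4.5
   vertex 0.0 2.5 4.5
  endloop
 endfacet
 facet normal -0.566 -0.823 0.051
  outer loop
   vertex 1.5 1.5 5.0
   vertex 0.0 2.5 4.5
   vertex 2.5 0.5 0.0
  endloop
 endfacet
 facet normal 0.549 -0.715 0.432
  outer loop
   vertex 4.0 1.0 1.0
   vertex 4.5 3.5 4.5
   vertex 1.5 1.5 5.0
  endloop
 endfacet
 facet normal 0.169 -0.959 0.226
  outer loop
   vertex 4.0 1.0 1.0
   vertex 1.5 1.5 5.0
   vertex 2.5 0.5 0.0
  endloop
 endfacet
 facet normal 0.844 0.372 -0.386
  outer loop
   vertex 4.0 1.0 1.0
   vertex 2.0 4.5 0.0
   vertex 4.5 3.5 4.5
  endloop
 endfacet
 facet normal 0.538 0.067 -0.840
  outer loop
   vertex 4.0 1.0 1.0
   vertex 2.5 0.5 0.0
   vertex 2.0 4.5 0.0
  endloop
 endfacet
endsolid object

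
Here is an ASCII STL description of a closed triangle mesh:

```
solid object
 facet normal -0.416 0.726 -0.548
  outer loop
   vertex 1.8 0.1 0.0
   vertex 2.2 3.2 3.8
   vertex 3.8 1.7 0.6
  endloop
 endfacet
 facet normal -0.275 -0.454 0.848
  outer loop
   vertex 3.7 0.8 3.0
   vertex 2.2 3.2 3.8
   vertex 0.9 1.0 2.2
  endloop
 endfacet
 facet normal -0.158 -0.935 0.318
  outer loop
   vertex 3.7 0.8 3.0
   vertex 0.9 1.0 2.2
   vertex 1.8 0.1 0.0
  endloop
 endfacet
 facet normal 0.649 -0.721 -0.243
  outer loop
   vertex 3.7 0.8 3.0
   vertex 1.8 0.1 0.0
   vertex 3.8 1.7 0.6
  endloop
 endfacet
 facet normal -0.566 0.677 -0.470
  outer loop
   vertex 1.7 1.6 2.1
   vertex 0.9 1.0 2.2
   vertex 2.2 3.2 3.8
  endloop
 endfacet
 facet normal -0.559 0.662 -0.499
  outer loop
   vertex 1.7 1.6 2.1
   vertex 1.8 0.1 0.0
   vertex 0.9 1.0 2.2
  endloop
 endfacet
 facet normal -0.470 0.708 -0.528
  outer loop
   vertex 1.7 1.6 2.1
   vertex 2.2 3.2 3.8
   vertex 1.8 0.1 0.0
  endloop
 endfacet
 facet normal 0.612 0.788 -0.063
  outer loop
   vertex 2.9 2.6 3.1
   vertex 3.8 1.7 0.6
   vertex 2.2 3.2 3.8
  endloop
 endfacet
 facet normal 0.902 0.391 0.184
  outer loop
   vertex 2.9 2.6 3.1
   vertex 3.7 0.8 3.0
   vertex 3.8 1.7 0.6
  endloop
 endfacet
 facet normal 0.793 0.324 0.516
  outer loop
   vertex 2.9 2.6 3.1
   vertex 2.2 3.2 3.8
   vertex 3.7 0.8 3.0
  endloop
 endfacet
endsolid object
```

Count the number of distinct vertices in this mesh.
7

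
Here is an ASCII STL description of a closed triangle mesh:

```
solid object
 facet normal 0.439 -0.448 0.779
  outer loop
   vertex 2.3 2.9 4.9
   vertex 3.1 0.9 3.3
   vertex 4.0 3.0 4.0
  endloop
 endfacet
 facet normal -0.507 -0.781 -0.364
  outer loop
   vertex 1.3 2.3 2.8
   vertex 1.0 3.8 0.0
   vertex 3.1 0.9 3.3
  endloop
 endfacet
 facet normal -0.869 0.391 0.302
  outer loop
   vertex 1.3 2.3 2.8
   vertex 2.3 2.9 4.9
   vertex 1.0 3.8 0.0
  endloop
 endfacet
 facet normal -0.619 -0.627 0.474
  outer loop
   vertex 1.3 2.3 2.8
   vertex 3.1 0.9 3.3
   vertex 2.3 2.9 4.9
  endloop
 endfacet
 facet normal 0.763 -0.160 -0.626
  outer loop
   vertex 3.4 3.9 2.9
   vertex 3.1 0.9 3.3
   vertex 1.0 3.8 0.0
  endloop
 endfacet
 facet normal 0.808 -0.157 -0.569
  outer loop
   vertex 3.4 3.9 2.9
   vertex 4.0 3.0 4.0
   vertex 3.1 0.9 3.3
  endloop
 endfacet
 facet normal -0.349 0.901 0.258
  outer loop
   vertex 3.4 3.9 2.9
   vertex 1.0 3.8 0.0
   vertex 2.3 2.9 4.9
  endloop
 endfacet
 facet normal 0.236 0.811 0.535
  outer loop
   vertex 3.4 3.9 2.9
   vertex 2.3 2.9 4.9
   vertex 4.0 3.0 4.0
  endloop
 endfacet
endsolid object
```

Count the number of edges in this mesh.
12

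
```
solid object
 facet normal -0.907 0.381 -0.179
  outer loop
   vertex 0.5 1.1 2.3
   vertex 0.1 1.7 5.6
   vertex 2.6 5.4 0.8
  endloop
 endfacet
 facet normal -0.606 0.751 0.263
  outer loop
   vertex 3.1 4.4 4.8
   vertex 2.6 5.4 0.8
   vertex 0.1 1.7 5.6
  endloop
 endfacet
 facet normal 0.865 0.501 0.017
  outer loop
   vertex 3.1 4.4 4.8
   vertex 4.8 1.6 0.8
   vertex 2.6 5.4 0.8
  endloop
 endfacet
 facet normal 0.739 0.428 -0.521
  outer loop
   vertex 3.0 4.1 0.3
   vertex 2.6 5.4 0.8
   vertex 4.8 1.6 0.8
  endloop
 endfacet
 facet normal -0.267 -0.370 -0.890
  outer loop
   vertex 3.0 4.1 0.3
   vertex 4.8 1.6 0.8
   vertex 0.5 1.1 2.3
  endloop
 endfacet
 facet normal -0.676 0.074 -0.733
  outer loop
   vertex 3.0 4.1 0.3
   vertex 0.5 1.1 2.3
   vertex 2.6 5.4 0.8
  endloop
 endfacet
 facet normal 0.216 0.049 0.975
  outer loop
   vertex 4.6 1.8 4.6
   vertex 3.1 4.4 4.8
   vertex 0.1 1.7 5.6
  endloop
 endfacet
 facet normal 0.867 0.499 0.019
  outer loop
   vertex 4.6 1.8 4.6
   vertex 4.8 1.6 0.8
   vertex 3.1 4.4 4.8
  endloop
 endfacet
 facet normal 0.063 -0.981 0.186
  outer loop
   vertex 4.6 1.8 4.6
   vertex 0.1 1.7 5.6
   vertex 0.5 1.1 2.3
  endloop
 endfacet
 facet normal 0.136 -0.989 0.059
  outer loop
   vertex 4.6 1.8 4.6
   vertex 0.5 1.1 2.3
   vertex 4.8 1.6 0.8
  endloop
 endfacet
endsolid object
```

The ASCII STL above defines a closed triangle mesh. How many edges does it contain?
15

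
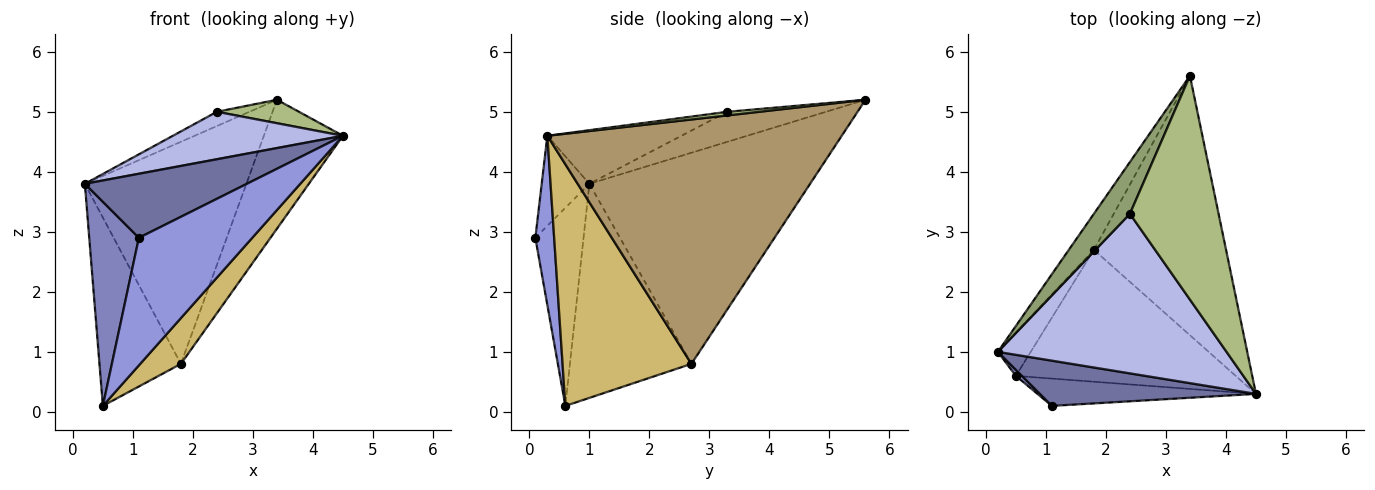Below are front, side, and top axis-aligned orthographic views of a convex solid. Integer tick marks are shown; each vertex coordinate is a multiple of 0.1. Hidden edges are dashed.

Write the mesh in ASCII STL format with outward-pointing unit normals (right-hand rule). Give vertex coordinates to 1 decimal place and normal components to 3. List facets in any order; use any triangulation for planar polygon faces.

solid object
 facet normal -0.234 -0.794 0.561
  outer loop
   vertex 1.1 0.1 2.9
   vertex 4.5 0.3 4.6
   vertex 0.2 1.0 3.8
  endloop
 endfacet
 facet normal -0.696 -0.717 0.021
  outer loop
   vertex 1.1 0.1 2.9
   vertex 0.2 1.0 3.8
   vertex 0.5 0.6 0.1
  endloop
 endfacet
 facet normal 0.160 -0.965 -0.207
  outer loop
   vertex 1.1 0.1 2.9
   vertex 0.5 0.6 0.1
   vertex 4.5 0.3 4.6
  endloop
 endfacet
 facet normal -0.219 -0.278 0.935
  outer loop
   vertex 2.4 3.3 5.0
   vertex 0.2 1.0 3.8
   vertex 4.5 0.3 4.6
  endloop
 endfacet
 facet normal -0.626 0.207 0.752
  outer loop
   vertex 2.4 3.3 5.0
   vertex 3.4 5.6 5.2
   vertex 0.2 1.0 3.8
  endloop
 endfacet
 facet normal 0.041 -0.104 0.994
  outer loop
   vertex 2.4 3.3 5.0
   vertex 4.5 0.3 4.6
   vertex 3.4 5.6 5.2
  endloop
 endfacet
 facet normal -0.803 0.588 -0.095
  outer loop
   vertex 1.8 2.7 0.8
   vertex 0.2 1.0 3.8
   vertex 3.4 5.6 5.2
  endloop
 endfacet
 facet normal -0.824 0.552 -0.127
  outer loop
   vertex 1.8 2.7 0.8
   vertex 0.5 0.6 0.1
   vertex 0.2 1.0 3.8
  endloop
 endfacet
 facet normal 0.856 0.230 -0.463
  outer loop
   vertex 1.8 2.7 0.8
   vertex 3.4 5.6 5.2
   vertex 4.5 0.3 4.6
  endloop
 endfacet
 facet normal 0.720 -0.227 -0.655
  outer loop
   vertex 1.8 2.7 0.8
   vertex 4.5 0.3 4.6
   vertex 0.5 0.6 0.1
  endloop
 endfacet
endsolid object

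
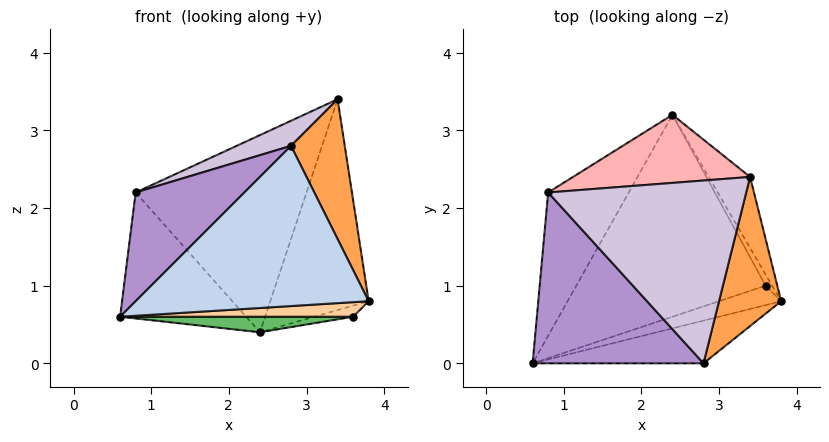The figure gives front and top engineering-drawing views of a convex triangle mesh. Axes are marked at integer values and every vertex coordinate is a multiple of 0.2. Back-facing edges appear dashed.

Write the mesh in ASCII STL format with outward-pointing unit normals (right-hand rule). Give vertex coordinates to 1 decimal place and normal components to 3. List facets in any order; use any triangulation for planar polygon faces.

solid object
 facet normal 0.864 0.477 -0.161
  outer loop
   vertex 3.4 2.4 3.4
   vertex 3.8 0.8 0.8
   vertex 2.4 3.2 0.4
  endloop
 endfacet
 facet normal 0.250 -0.936 -0.250
  outer loop
   vertex 2.8 0.0 2.8
   vertex 0.6 0.0 0.6
   vertex 3.8 0.8 0.8
  endloop
 endfacet
 facet normal 0.895 -0.305 0.325
  outer loop
   vertex 2.8 0.0 2.8
   vertex 3.8 0.8 0.8
   vertex 3.4 2.4 3.4
  endloop
 endfacet
 facet normal 0.196 -0.588 -0.784
  outer loop
   vertex 3.6 1.0 0.6
   vertex 3.8 0.8 0.8
   vertex 0.6 0.0 0.6
  endloop
 endfacet
 facet normal 0.026 -0.077 -0.997
  outer loop
   vertex 3.6 1.0 0.6
   vertex 0.6 0.0 0.6
   vertex 2.4 3.2 0.4
  endloop
 endfacet
 facet normal 0.816 0.408 -0.408
  outer loop
   vertex 3.6 1.0 0.6
   vertex 2.4 3.2 0.4
   vertex 3.8 0.8 0.8
  endloop
 endfacet
 facet normal -0.783 0.411 -0.467
  outer loop
   vertex 0.8 2.2 2.2
   vertex 2.4 3.2 0.4
   vertex 0.6 0.0 0.6
  endloop
 endfacet
 facet normal -0.218 0.922 0.319
  outer loop
   vertex 0.8 2.2 2.2
   vertex 3.4 2.4 3.4
   vertex 2.4 3.2 0.4
  endloop
 endfacet
 facet normal -0.645 -0.410 0.645
  outer loop
   vertex 0.8 2.2 2.2
   vertex 0.6 0.0 0.6
   vertex 2.8 0.0 2.8
  endloop
 endfacet
 facet normal -0.408 -0.124 0.905
  outer loop
   vertex 0.8 2.2 2.2
   vertex 2.8 0.0 2.8
   vertex 3.4 2.4 3.4
  endloop
 endfacet
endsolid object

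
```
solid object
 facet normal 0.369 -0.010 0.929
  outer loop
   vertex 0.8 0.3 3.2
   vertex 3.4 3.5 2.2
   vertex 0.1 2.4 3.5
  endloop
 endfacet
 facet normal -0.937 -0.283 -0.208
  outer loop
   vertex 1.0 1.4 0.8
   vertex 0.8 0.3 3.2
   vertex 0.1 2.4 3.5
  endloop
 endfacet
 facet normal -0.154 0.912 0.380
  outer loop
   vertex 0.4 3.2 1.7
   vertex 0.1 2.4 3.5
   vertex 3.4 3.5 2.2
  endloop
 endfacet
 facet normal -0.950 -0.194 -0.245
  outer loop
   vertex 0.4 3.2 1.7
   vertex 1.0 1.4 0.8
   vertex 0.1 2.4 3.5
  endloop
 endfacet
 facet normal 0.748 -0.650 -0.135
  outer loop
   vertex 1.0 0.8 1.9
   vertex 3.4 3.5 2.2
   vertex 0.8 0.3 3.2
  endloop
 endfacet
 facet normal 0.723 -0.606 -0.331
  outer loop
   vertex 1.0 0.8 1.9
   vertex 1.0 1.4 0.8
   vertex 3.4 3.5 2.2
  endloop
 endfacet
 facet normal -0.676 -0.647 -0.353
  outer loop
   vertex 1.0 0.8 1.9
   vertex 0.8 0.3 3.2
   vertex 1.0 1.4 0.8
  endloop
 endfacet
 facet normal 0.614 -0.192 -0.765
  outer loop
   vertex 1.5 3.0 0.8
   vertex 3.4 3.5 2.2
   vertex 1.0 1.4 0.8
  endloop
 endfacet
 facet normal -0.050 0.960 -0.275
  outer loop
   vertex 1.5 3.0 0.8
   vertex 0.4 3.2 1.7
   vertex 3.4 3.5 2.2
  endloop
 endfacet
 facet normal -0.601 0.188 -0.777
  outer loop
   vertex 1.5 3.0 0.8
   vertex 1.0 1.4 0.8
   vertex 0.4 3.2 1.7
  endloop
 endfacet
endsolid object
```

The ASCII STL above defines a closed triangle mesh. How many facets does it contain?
10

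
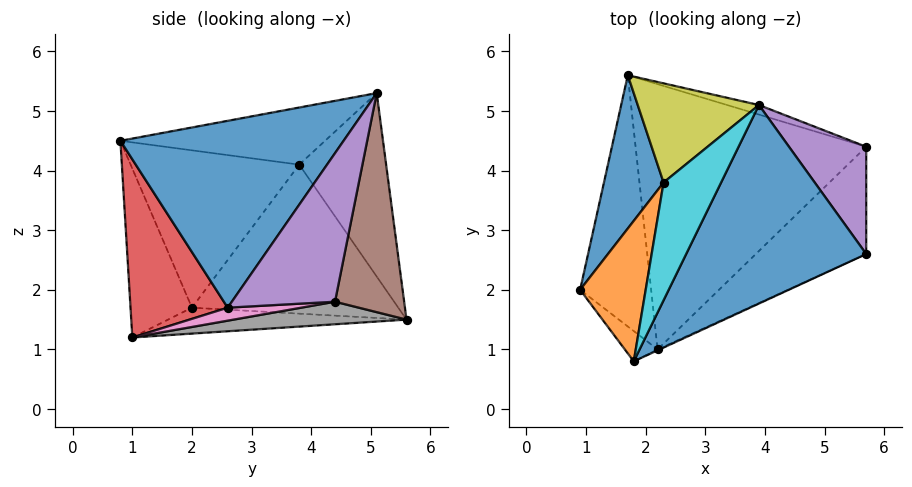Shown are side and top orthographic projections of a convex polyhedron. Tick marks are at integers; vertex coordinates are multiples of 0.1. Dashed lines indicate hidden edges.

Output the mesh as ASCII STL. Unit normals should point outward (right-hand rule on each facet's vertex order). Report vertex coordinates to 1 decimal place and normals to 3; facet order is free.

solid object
 facet normal 0.649 -0.433 0.625
  outer loop
   vertex 1.8 0.8 4.5
   vertex 5.7 2.6 1.7
   vertex 3.9 5.1 5.3
  endloop
 endfacet
 facet normal -0.343 0.024 -0.939
  outer loop
   vertex 2.2 1.0 1.2
   vertex 0.9 2.0 1.7
   vertex 1.7 5.6 1.5
  endloop
 endfacet
 facet normal -0.634 -0.763 -0.123
  outer loop
   vertex 2.2 1.0 1.2
   vertex 1.8 0.8 4.5
   vertex 0.9 2.0 1.7
  endloop
 endfacet
 facet normal 0.416 -0.909 -0.005
  outer loop
   vertex 2.2 1.0 1.2
   vertex 5.7 2.6 1.7
   vertex 1.8 0.8 4.5
  endloop
 endfacet
 facet normal 0.887 -0.026 0.461
  outer loop
   vertex 5.7 4.4 1.8
   vertex 3.9 5.1 5.3
   vertex 5.7 2.6 1.7
  endloop
 endfacet
 facet normal 0.290 0.956 -0.042
  outer loop
   vertex 5.7 4.4 1.8
   vertex 1.7 5.6 1.5
   vertex 3.9 5.1 5.3
  endloop
 endfacet
 facet normal 0.116 0.055 -0.992
  outer loop
   vertex 5.7 4.4 1.8
   vertex 5.7 2.6 1.7
   vertex 2.2 1.0 1.2
  endloop
 endfacet
 facet normal 0.097 0.075 -0.992
  outer loop
   vertex 5.7 4.4 1.8
   vertex 2.2 1.0 1.2
   vertex 1.7 5.6 1.5
  endloop
 endfacet
 facet normal -0.741 0.460 0.489
  outer loop
   vertex 2.3 3.8 4.1
   vertex 3.9 5.1 5.3
   vertex 1.7 5.6 1.5
  endloop
 endfacet
 facet normal -0.689 0.207 0.694
  outer loop
   vertex 2.3 3.8 4.1
   vertex 1.8 0.8 4.5
   vertex 3.9 5.1 5.3
  endloop
 endfacet
 facet normal -0.905 0.221 0.362
  outer loop
   vertex 2.3 3.8 4.1
   vertex 1.7 5.6 1.5
   vertex 0.9 2.0 1.7
  endloop
 endfacet
 facet normal -0.904 0.201 0.377
  outer loop
   vertex 2.3 3.8 4.1
   vertex 0.9 2.0 1.7
   vertex 1.8 0.8 4.5
  endloop
 endfacet
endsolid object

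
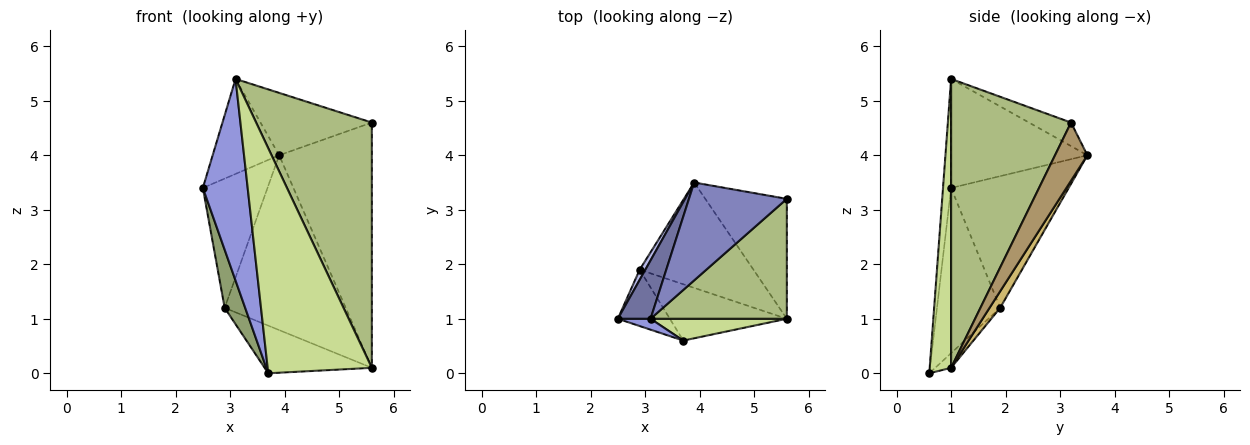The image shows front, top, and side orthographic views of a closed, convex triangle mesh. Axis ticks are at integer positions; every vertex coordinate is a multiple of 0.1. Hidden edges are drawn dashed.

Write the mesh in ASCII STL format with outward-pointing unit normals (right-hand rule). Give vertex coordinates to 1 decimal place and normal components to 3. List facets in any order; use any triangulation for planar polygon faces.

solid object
 facet normal -0.868 0.423 0.260
  outer loop
   vertex 3.1 1.0 5.4
   vertex 3.9 3.5 4.0
   vertex 2.5 1.0 3.4
  endloop
 endfacet
 facet normal -0.199 0.527 0.827
  outer loop
   vertex 3.1 1.0 5.4
   vertex 5.6 3.2 4.6
   vertex 3.9 3.5 4.0
  endloop
 endfacet
 facet normal -0.177 -0.983 0.053
  outer loop
   vertex 3.1 1.0 5.4
   vertex 2.5 1.0 3.4
   vertex 3.7 0.6 0.0
  endloop
 endfacet
 facet normal -0.876 0.481 0.038
  outer loop
   vertex 2.9 1.9 1.2
   vertex 2.5 1.0 3.4
   vertex 3.9 3.5 4.0
  endloop
 endfacet
 facet normal -0.911 -0.296 -0.287
  outer loop
   vertex 2.9 1.9 1.2
   vertex 3.7 0.6 0.0
   vertex 2.5 1.0 3.4
  endloop
 endfacet
 facet normal 0.681 -0.657 0.321
  outer loop
   vertex 5.6 1.0 0.1
   vertex 5.6 3.2 4.6
   vertex 3.1 1.0 5.4
  endloop
 endfacet
 facet normal 0.200 -0.975 0.094
  outer loop
   vertex 5.6 1.0 0.1
   vertex 3.1 1.0 5.4
   vertex 3.7 0.6 0.0
  endloop
 endfacet
 facet normal -0.095 0.643 -0.760
  outer loop
   vertex 5.6 1.0 0.1
   vertex 3.7 0.6 0.0
   vertex 2.9 1.9 1.2
  endloop
 endfacet
 facet normal 0.299 0.857 -0.419
  outer loop
   vertex 5.6 1.0 0.1
   vertex 3.9 3.5 4.0
   vertex 5.6 3.2 4.6
  endloop
 endfacet
 facet normal 0.075 0.854 -0.515
  outer loop
   vertex 5.6 1.0 0.1
   vertex 2.9 1.9 1.2
   vertex 3.9 3.5 4.0
  endloop
 endfacet
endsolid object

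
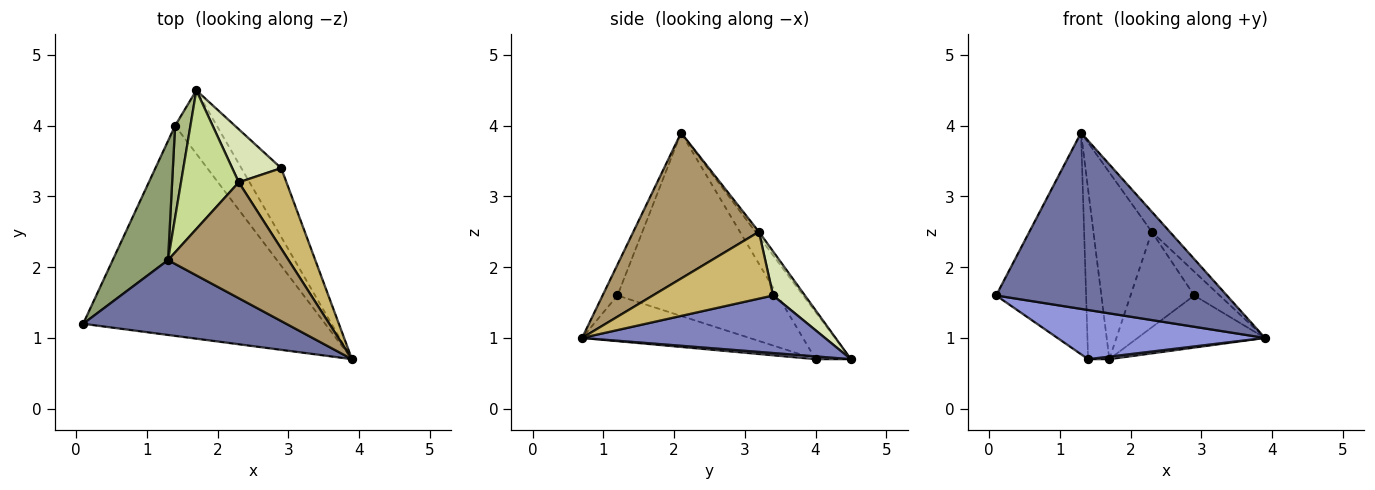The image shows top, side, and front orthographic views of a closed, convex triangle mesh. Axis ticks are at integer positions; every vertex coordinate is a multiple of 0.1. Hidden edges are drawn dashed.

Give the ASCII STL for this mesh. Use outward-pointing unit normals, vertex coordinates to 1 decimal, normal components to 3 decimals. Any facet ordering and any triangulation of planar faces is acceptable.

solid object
 facet normal -0.059 -0.919 0.390
  outer loop
   vertex 1.3 2.1 3.9
   vertex 0.1 1.2 1.6
   vertex 3.9 0.7 1.0
  endloop
 endfacet
 facet normal 0.755 0.396 -0.523
  outer loop
   vertex 2.9 3.4 1.6
   vertex 3.9 0.7 1.0
   vertex 1.7 4.5 0.7
  endloop
 endfacet
 facet normal -0.181 -0.224 -0.958
  outer loop
   vertex 1.4 4.0 0.7
   vertex 3.9 0.7 1.0
   vertex 0.1 1.2 1.6
  endloop
 endfacet
 facet normal 0.067 -0.040 -0.997
  outer loop
   vertex 1.4 4.0 0.7
   vertex 1.7 4.5 0.7
   vertex 3.9 0.7 1.0
  endloop
 endfacet
 facet normal -0.843 0.473 0.255
  outer loop
   vertex 1.4 4.0 0.7
   vertex 0.1 1.2 1.6
   vertex 1.3 2.1 3.9
  endloop
 endfacet
 facet normal -0.826 0.496 0.268
  outer loop
   vertex 1.4 4.0 0.7
   vertex 1.3 2.1 3.9
   vertex 1.7 4.5 0.7
  endloop
 endfacet
 facet normal -0.049 0.802 0.595
  outer loop
   vertex 2.3 3.2 2.5
   vertex 1.7 4.5 0.7
   vertex 1.3 2.1 3.9
  endloop
 endfacet
 facet normal 0.400 0.801 0.445
  outer loop
   vertex 2.3 3.2 2.5
   vertex 2.9 3.4 1.6
   vertex 1.7 4.5 0.7
  endloop
 endfacet
 facet normal 0.766 0.110 0.634
  outer loop
   vertex 2.3 3.2 2.5
   vertex 1.3 2.1 3.9
   vertex 3.9 0.7 1.0
  endloop
 endfacet
 facet normal 0.802 0.170 0.572
  outer loop
   vertex 2.3 3.2 2.5
   vertex 3.9 0.7 1.0
   vertex 2.9 3.4 1.6
  endloop
 endfacet
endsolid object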